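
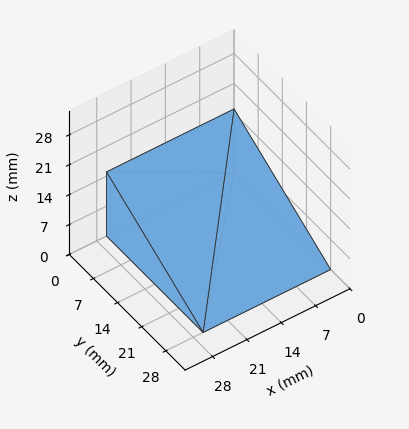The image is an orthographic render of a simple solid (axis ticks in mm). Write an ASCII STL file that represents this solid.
Reading the render: the shape is a wedge (ramp): 26 × 28 mm base, rising to 15 mm along the y=0 edge and sloping linearly to z=0 at y=28 (dimensions read to the nearest mm from the axis ticks). For the STL, each face is triangulated and given an outward normal.

solid part
  facet normal 0.0000 0.0000 -1.0000
    outer loop
      vertex 26.0 28.0 0.0
      vertex 26.0 0.0 0.0
      vertex 0.0 0.0 0.0
    endloop
  endfacet
  facet normal 0.0000 0.0000 -1.0000
    outer loop
      vertex 0.0 28.0 0.0
      vertex 26.0 28.0 0.0
      vertex 0.0 0.0 0.0
    endloop
  endfacet
  facet normal 0.0000 -1.0000 0.0000
    outer loop
      vertex 0.0 0.0 0.0
      vertex 26.0 0.0 0.0
      vertex 26.0 0.0 15.0
    endloop
  endfacet
  facet normal 0.0000 -1.0000 0.0000
    outer loop
      vertex 0.0 0.0 0.0
      vertex 26.0 0.0 15.0
      vertex 0.0 0.0 15.0
    endloop
  endfacet
  facet normal 0.0000 0.4722 0.8815
    outer loop
      vertex 0.0 0.0 15.0
      vertex 26.0 0.0 15.0
      vertex 26.0 28.0 0.0
    endloop
  endfacet
  facet normal 0.0000 0.4722 0.8815
    outer loop
      vertex 0.0 0.0 15.0
      vertex 26.0 28.0 0.0
      vertex 0.0 28.0 0.0
    endloop
  endfacet
  facet normal -1.0000 0.0000 0.0000
    outer loop
      vertex 0.0 0.0 15.0
      vertex 0.0 28.0 0.0
      vertex 0.0 0.0 0.0
    endloop
  endfacet
  facet normal 1.0000 0.0000 0.0000
    outer loop
      vertex 26.0 0.0 0.0
      vertex 26.0 28.0 0.0
      vertex 26.0 0.0 15.0
    endloop
  endfacet
endsolid part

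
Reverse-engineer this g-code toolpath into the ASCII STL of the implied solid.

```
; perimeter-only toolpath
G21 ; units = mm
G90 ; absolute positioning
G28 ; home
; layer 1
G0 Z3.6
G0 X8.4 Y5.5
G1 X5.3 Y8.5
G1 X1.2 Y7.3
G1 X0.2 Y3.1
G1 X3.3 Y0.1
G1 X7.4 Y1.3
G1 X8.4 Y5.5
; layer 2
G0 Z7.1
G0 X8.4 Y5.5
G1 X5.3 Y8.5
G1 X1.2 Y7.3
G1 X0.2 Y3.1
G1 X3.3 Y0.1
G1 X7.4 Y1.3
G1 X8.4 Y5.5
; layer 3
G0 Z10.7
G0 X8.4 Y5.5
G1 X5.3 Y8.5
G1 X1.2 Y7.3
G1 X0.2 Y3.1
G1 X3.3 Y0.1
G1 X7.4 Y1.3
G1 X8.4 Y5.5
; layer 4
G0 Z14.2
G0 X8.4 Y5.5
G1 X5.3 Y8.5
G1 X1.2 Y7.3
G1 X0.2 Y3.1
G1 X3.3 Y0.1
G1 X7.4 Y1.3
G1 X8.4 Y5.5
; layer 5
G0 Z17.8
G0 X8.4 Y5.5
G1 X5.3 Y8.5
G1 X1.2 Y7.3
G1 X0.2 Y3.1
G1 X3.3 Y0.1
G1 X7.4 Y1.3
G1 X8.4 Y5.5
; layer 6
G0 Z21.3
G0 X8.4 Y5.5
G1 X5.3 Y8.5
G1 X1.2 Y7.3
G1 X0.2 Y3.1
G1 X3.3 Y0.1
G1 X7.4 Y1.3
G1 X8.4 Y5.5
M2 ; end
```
solid part
  facet normal 0.0000 0.0000 -1.0000
    outer loop
      vertex 1.2 7.3 0.0
      vertex 5.3 8.5 0.0
      vertex 8.4 5.5 0.0
    endloop
  endfacet
  facet normal 0.0000 0.0000 -1.0000
    outer loop
      vertex 0.2 3.1 0.0
      vertex 1.2 7.3 0.0
      vertex 8.4 5.5 0.0
    endloop
  endfacet
  facet normal 0.0000 0.0000 -1.0000
    outer loop
      vertex 3.3 0.1 0.0
      vertex 0.2 3.1 0.0
      vertex 8.4 5.5 0.0
    endloop
  endfacet
  facet normal 0.0000 0.0000 -1.0000
    outer loop
      vertex 7.4 1.3 0.0
      vertex 3.3 0.1 0.0
      vertex 8.4 5.5 0.0
    endloop
  endfacet
  facet normal 0.0000 0.0000 1.0000
    outer loop
      vertex 8.4 5.5 21.3
      vertex 5.3 8.5 21.3
      vertex 1.2 7.3 21.3
    endloop
  endfacet
  facet normal 0.0000 0.0000 1.0000
    outer loop
      vertex 8.4 5.5 21.3
      vertex 1.2 7.3 21.3
      vertex 0.2 3.1 21.3
    endloop
  endfacet
  facet normal 0.0000 0.0000 1.0000
    outer loop
      vertex 8.4 5.5 21.3
      vertex 0.2 3.1 21.3
      vertex 3.3 0.1 21.3
    endloop
  endfacet
  facet normal 0.0000 0.0000 1.0000
    outer loop
      vertex 8.4 5.5 21.3
      vertex 3.3 0.1 21.3
      vertex 7.4 1.3 21.3
    endloop
  endfacet
  facet normal 0.6954 0.7186 0.0000
    outer loop
      vertex 8.4 5.5 0.0
      vertex 5.3 8.5 0.0
      vertex 5.3 8.5 21.3
    endloop
  endfacet
  facet normal 0.6954 0.7186 0.0000
    outer loop
      vertex 8.4 5.5 0.0
      vertex 5.3 8.5 21.3
      vertex 8.4 5.5 21.3
    endloop
  endfacet
  facet normal -0.2809 0.9597 0.0000
    outer loop
      vertex 5.3 8.5 0.0
      vertex 1.2 7.3 0.0
      vertex 1.2 7.3 21.3
    endloop
  endfacet
  facet normal -0.2809 0.9597 0.0000
    outer loop
      vertex 5.3 8.5 0.0
      vertex 1.2 7.3 21.3
      vertex 5.3 8.5 21.3
    endloop
  endfacet
  facet normal -0.9728 0.2316 0.0000
    outer loop
      vertex 1.2 7.3 0.0
      vertex 0.2 3.1 0.0
      vertex 0.2 3.1 21.3
    endloop
  endfacet
  facet normal -0.9728 0.2316 0.0000
    outer loop
      vertex 1.2 7.3 0.0
      vertex 0.2 3.1 21.3
      vertex 1.2 7.3 21.3
    endloop
  endfacet
  facet normal -0.6954 -0.7186 0.0000
    outer loop
      vertex 0.2 3.1 0.0
      vertex 3.3 0.1 0.0
      vertex 3.3 0.1 21.3
    endloop
  endfacet
  facet normal -0.6954 -0.7186 0.0000
    outer loop
      vertex 0.2 3.1 0.0
      vertex 3.3 0.1 21.3
      vertex 0.2 3.1 21.3
    endloop
  endfacet
  facet normal 0.2809 -0.9597 0.0000
    outer loop
      vertex 3.3 0.1 0.0
      vertex 7.4 1.3 0.0
      vertex 7.4 1.3 21.3
    endloop
  endfacet
  facet normal 0.2809 -0.9597 0.0000
    outer loop
      vertex 3.3 0.1 0.0
      vertex 7.4 1.3 21.3
      vertex 3.3 0.1 21.3
    endloop
  endfacet
  facet normal 0.9728 -0.2316 0.0000
    outer loop
      vertex 7.4 1.3 0.0
      vertex 8.4 5.5 0.0
      vertex 8.4 5.5 21.3
    endloop
  endfacet
  facet normal 0.9728 -0.2316 0.0000
    outer loop
      vertex 7.4 1.3 0.0
      vertex 8.4 5.5 21.3
      vertex 7.4 1.3 21.3
    endloop
  endfacet
endsolid part

The G0 Z moves step by Δz≈3.6 mm. Every layer's G1 loop is the same polygon, so the solid is a straight extrusion of it from z=0 to z≈21.3. Closing with flat bottom and top caps and triangulating gives 20 facets — a regular 6-sided prism (a cylinder approximated with 6 flat sides), circumscribed radius ≈ 4.3 mm, height ≈ 21.3 mm.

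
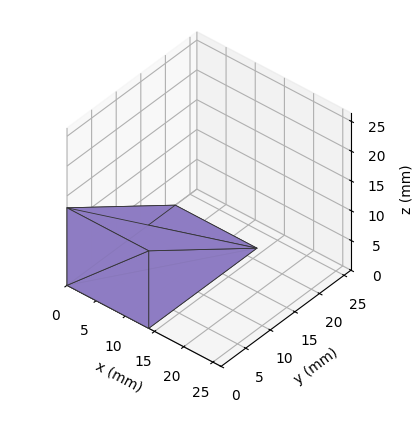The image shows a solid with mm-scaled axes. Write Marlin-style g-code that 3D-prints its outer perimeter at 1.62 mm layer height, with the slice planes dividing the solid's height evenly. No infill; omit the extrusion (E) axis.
Reading the render: the shape is a wedge (ramp): 14 × 22 mm base, rising to 13 mm along the y=0 edge and sloping linearly to z=0 at y=22 (dimensions read to the nearest mm from the axis ticks). For the g-code, the solid's height is divided into equal slices at the stated Δz and each level perimeter traced with G1 moves after a G0 lift.

; perimeter-only toolpath
G21 ; units = mm
G90 ; absolute positioning
G28 ; home
; layer 1
G0 Z1.62
G0 X0.00 Y0.00
G1 X14.00 Y0.00
G1 X14.00 Y19.25
G1 X0.00 Y19.25
G1 X0.00 Y0.00
; layer 2
G0 Z3.25
G0 X0.00 Y0.00
G1 X14.00 Y0.00
G1 X14.00 Y16.50
G1 X0.00 Y16.50
G1 X0.00 Y0.00
; layer 3
G0 Z4.88
G0 X0.00 Y0.00
G1 X14.00 Y0.00
G1 X14.00 Y13.75
G1 X0.00 Y13.75
G1 X0.00 Y0.00
; layer 4
G0 Z6.50
G0 X0.00 Y0.00
G1 X14.00 Y0.00
G1 X14.00 Y11.00
G1 X0.00 Y11.00
G1 X0.00 Y0.00
; layer 5
G0 Z8.12
G0 X0.00 Y0.00
G1 X14.00 Y0.00
G1 X14.00 Y8.25
G1 X0.00 Y8.25
G1 X0.00 Y0.00
; layer 6
G0 Z9.75
G0 X0.00 Y0.00
G1 X14.00 Y0.00
G1 X14.00 Y5.50
G1 X0.00 Y5.50
G1 X0.00 Y0.00
; layer 7
G0 Z11.38
G0 X0.00 Y0.00
G1 X14.00 Y0.00
G1 X14.00 Y2.75
G1 X0.00 Y2.75
G1 X0.00 Y0.00
M2 ; end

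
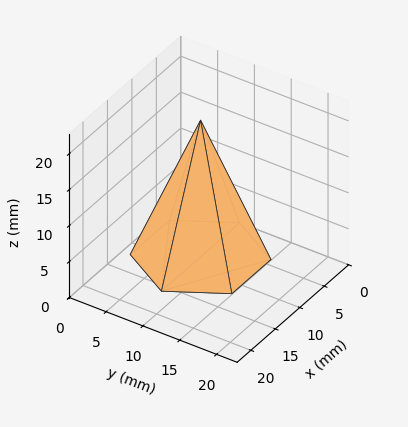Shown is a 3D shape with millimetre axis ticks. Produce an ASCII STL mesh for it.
Reading the render: the shape is a regular 6-sided pyramid, base circumscribed radius ≈ 8 mm, apex at z ≈ 19 mm (dimensions read to the nearest mm from the axis ticks). For the STL, each face is triangulated and given an outward normal.

solid part
  facet normal 0.0000 0.0000 -1.0000
    outer loop
      vertex 4.0 14.9 0.0
      vertex 12.0 14.9 0.0
      vertex 16.0 8.0 0.0
    endloop
  endfacet
  facet normal 0.0000 0.0000 -1.0000
    outer loop
      vertex 0.0 8.0 0.0
      vertex 4.0 14.9 0.0
      vertex 16.0 8.0 0.0
    endloop
  endfacet
  facet normal 0.0000 0.0000 -1.0000
    outer loop
      vertex 4.0 1.1 0.0
      vertex 0.0 8.0 0.0
      vertex 16.0 8.0 0.0
    endloop
  endfacet
  facet normal 0.0000 0.0000 -1.0000
    outer loop
      vertex 12.0 1.1 0.0
      vertex 4.0 1.1 0.0
      vertex 16.0 8.0 0.0
    endloop
  endfacet
  facet normal 0.8129 0.4712 0.3423
    outer loop
      vertex 16.0 8.0 0.0
      vertex 12.0 14.9 0.0
      vertex 8.0 8.0 19.0
    endloop
  endfacet
  facet normal 0.0000 0.9399 0.3413
    outer loop
      vertex 12.0 14.9 0.0
      vertex 4.0 14.9 0.0
      vertex 8.0 8.0 19.0
    endloop
  endfacet
  facet normal -0.8129 0.4712 0.3423
    outer loop
      vertex 4.0 14.9 0.0
      vertex 0.0 8.0 0.0
      vertex 8.0 8.0 19.0
    endloop
  endfacet
  facet normal -0.8129 -0.4712 0.3423
    outer loop
      vertex 0.0 8.0 0.0
      vertex 4.0 1.1 0.0
      vertex 8.0 8.0 19.0
    endloop
  endfacet
  facet normal 0.0000 -0.9399 0.3413
    outer loop
      vertex 4.0 1.1 0.0
      vertex 12.0 1.1 0.0
      vertex 8.0 8.0 19.0
    endloop
  endfacet
  facet normal 0.8129 -0.4712 0.3423
    outer loop
      vertex 12.0 1.1 0.0
      vertex 16.0 8.0 0.0
      vertex 8.0 8.0 19.0
    endloop
  endfacet
endsolid part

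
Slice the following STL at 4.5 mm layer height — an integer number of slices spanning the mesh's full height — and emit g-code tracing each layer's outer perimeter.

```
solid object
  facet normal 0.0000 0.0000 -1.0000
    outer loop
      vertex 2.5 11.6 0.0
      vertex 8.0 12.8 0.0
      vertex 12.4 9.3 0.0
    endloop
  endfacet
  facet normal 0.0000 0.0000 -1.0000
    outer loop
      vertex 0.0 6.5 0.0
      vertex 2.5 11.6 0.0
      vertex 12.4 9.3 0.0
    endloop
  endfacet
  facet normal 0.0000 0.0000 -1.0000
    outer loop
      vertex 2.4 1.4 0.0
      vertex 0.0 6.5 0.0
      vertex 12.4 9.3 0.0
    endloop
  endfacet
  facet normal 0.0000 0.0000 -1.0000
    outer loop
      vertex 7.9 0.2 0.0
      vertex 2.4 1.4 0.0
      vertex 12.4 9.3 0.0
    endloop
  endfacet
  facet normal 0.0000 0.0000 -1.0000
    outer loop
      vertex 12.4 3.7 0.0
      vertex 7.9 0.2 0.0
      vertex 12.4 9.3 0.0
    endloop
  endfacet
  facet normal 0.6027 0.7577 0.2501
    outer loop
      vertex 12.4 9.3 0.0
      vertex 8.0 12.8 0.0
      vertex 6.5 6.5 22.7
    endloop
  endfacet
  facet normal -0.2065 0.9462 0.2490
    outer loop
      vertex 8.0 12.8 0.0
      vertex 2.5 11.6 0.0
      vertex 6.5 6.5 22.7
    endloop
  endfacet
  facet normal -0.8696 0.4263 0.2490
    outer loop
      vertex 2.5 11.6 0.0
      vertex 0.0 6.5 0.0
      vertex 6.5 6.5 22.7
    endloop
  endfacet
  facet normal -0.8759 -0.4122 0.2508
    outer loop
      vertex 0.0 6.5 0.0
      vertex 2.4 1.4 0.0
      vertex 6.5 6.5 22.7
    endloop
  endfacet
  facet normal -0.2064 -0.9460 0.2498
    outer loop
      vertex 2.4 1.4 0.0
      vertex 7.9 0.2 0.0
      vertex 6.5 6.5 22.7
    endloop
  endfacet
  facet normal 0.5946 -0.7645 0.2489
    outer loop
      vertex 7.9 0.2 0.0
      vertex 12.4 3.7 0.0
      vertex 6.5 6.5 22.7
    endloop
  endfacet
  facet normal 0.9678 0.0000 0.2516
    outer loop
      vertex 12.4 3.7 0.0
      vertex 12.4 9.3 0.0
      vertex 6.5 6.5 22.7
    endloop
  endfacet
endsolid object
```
; perimeter-only toolpath
G21 ; units = mm
G90 ; absolute positioning
G28 ; home
; layer 1
G0 Z4.5
G0 X11.2 Y8.7
G1 X7.7 Y11.5
G1 X3.3 Y10.6
G1 X1.3 Y6.5
G1 X3.2 Y2.4
G1 X7.6 Y1.5
G1 X11.2 Y4.3
G1 X11.2 Y8.7
; layer 2
G0 Z9.1
G0 X10.0 Y8.2
G1 X7.4 Y10.3
G1 X4.1 Y9.6
G1 X2.6 Y6.5
G1 X4.0 Y3.4
G1 X7.3 Y2.7
G1 X10.0 Y4.8
G1 X10.0 Y8.2
; layer 3
G0 Z13.6
G0 X8.9 Y7.6
G1 X7.1 Y9.0
G1 X4.9 Y8.5
G1 X3.9 Y6.5
G1 X4.9 Y4.5
G1 X7.1 Y4.0
G1 X8.9 Y5.4
G1 X8.9 Y7.6
; layer 4
G0 Z18.2
G0 X7.7 Y7.1
G1 X6.8 Y7.8
G1 X5.7 Y7.5
G1 X5.2 Y6.5
G1 X5.7 Y5.5
G1 X6.8 Y5.2
G1 X7.7 Y5.9
G1 X7.7 Y7.1
M2 ; end

The solid is a regular 7-sided pyramid, base circumscribed radius ≈ 6.5 mm, apex at z ≈ 22.7 mm. Slicing at Δz = 4.5 mm — 5 equal slices spanning the solid's height, so layer i sits at z = i·h/5 — gives 4 non-empty perimeters. Each is a 7-segment closed polygon; G0 lifts to the layer z and rapids to the start vertex, then G1 traces the edges. The cross-section shrinks linearly with z (the slice at the apex is degenerate and omitted).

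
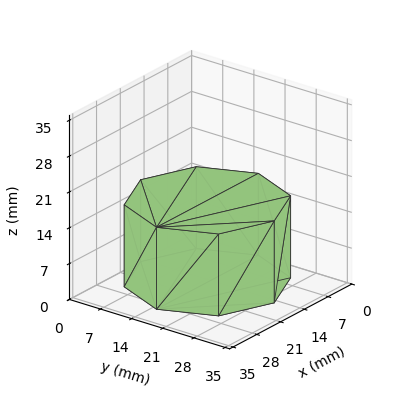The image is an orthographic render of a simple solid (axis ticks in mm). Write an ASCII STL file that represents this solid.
Reading the render: the shape is a regular 8-sided prism (a cylinder approximated with 8 flat sides), circumscribed radius ≈ 15 mm, height ≈ 16 mm (dimensions read to the nearest mm from the axis ticks). For the STL, each face is triangulated and given an outward normal.

solid part
  facet normal 0.0000 0.0000 -1.0000
    outer loop
      vertex 15.000 30.000 0.000
      vertex 25.607 25.607 0.000
      vertex 30.000 15.000 0.000
    endloop
  endfacet
  facet normal 0.0000 0.0000 -1.0000
    outer loop
      vertex 4.393 25.607 0.000
      vertex 15.000 30.000 0.000
      vertex 30.000 15.000 0.000
    endloop
  endfacet
  facet normal 0.0000 0.0000 -1.0000
    outer loop
      vertex 0.000 15.000 0.000
      vertex 4.393 25.607 0.000
      vertex 30.000 15.000 0.000
    endloop
  endfacet
  facet normal 0.0000 0.0000 -1.0000
    outer loop
      vertex 4.393 4.393 0.000
      vertex 0.000 15.000 0.000
      vertex 30.000 15.000 0.000
    endloop
  endfacet
  facet normal 0.0000 0.0000 -1.0000
    outer loop
      vertex 15.000 0.000 0.000
      vertex 4.393 4.393 0.000
      vertex 30.000 15.000 0.000
    endloop
  endfacet
  facet normal 0.0000 0.0000 -1.0000
    outer loop
      vertex 25.607 4.393 0.000
      vertex 15.000 0.000 0.000
      vertex 30.000 15.000 0.000
    endloop
  endfacet
  facet normal 0.0000 0.0000 1.0000
    outer loop
      vertex 30.000 15.000 16.000
      vertex 25.607 25.607 16.000
      vertex 15.000 30.000 16.000
    endloop
  endfacet
  facet normal 0.0000 0.0000 1.0000
    outer loop
      vertex 30.000 15.000 16.000
      vertex 15.000 30.000 16.000
      vertex 4.393 25.607 16.000
    endloop
  endfacet
  facet normal 0.0000 0.0000 1.0000
    outer loop
      vertex 30.000 15.000 16.000
      vertex 4.393 25.607 16.000
      vertex 0.000 15.000 16.000
    endloop
  endfacet
  facet normal 0.0000 0.0000 1.0000
    outer loop
      vertex 30.000 15.000 16.000
      vertex 0.000 15.000 16.000
      vertex 4.393 4.393 16.000
    endloop
  endfacet
  facet normal 0.0000 0.0000 1.0000
    outer loop
      vertex 30.000 15.000 16.000
      vertex 4.393 4.393 16.000
      vertex 15.000 0.000 16.000
    endloop
  endfacet
  facet normal 0.0000 0.0000 1.0000
    outer loop
      vertex 30.000 15.000 16.000
      vertex 15.000 0.000 16.000
      vertex 25.607 4.393 16.000
    endloop
  endfacet
  facet normal 0.9239 0.3826 0.0000
    outer loop
      vertex 30.000 15.000 0.000
      vertex 25.607 25.607 0.000
      vertex 25.607 25.607 16.000
    endloop
  endfacet
  facet normal 0.9239 0.3826 0.0000
    outer loop
      vertex 30.000 15.000 0.000
      vertex 25.607 25.607 16.000
      vertex 30.000 15.000 16.000
    endloop
  endfacet
  facet normal 0.3826 0.9239 0.0000
    outer loop
      vertex 25.607 25.607 0.000
      vertex 15.000 30.000 0.000
      vertex 15.000 30.000 16.000
    endloop
  endfacet
  facet normal 0.3826 0.9239 0.0000
    outer loop
      vertex 25.607 25.607 0.000
      vertex 15.000 30.000 16.000
      vertex 25.607 25.607 16.000
    endloop
  endfacet
  facet normal -0.3826 0.9239 0.0000
    outer loop
      vertex 15.000 30.000 0.000
      vertex 4.393 25.607 0.000
      vertex 4.393 25.607 16.000
    endloop
  endfacet
  facet normal -0.3826 0.9239 0.0000
    outer loop
      vertex 15.000 30.000 0.000
      vertex 4.393 25.607 16.000
      vertex 15.000 30.000 16.000
    endloop
  endfacet
  facet normal -0.9239 0.3826 0.0000
    outer loop
      vertex 4.393 25.607 0.000
      vertex 0.000 15.000 0.000
      vertex 0.000 15.000 16.000
    endloop
  endfacet
  facet normal -0.9239 0.3826 0.0000
    outer loop
      vertex 4.393 25.607 0.000
      vertex 0.000 15.000 16.000
      vertex 4.393 25.607 16.000
    endloop
  endfacet
  facet normal -0.9239 -0.3826 0.0000
    outer loop
      vertex 0.000 15.000 0.000
      vertex 4.393 4.393 0.000
      vertex 4.393 4.393 16.000
    endloop
  endfacet
  facet normal -0.9239 -0.3826 0.0000
    outer loop
      vertex 0.000 15.000 0.000
      vertex 4.393 4.393 16.000
      vertex 0.000 15.000 16.000
    endloop
  endfacet
  facet normal -0.3826 -0.9239 0.0000
    outer loop
      vertex 4.393 4.393 0.000
      vertex 15.000 0.000 0.000
      vertex 15.000 0.000 16.000
    endloop
  endfacet
  facet normal -0.3826 -0.9239 0.0000
    outer loop
      vertex 4.393 4.393 0.000
      vertex 15.000 0.000 16.000
      vertex 4.393 4.393 16.000
    endloop
  endfacet
  facet normal 0.3826 -0.9239 0.0000
    outer loop
      vertex 15.000 0.000 0.000
      vertex 25.607 4.393 0.000
      vertex 25.607 4.393 16.000
    endloop
  endfacet
  facet normal 0.3826 -0.9239 0.0000
    outer loop
      vertex 15.000 0.000 0.000
      vertex 25.607 4.393 16.000
      vertex 15.000 0.000 16.000
    endloop
  endfacet
  facet normal 0.9239 -0.3826 0.0000
    outer loop
      vertex 25.607 4.393 0.000
      vertex 30.000 15.000 0.000
      vertex 30.000 15.000 16.000
    endloop
  endfacet
  facet normal 0.9239 -0.3826 0.0000
    outer loop
      vertex 25.607 4.393 0.000
      vertex 30.000 15.000 16.000
      vertex 25.607 4.393 16.000
    endloop
  endfacet
endsolid part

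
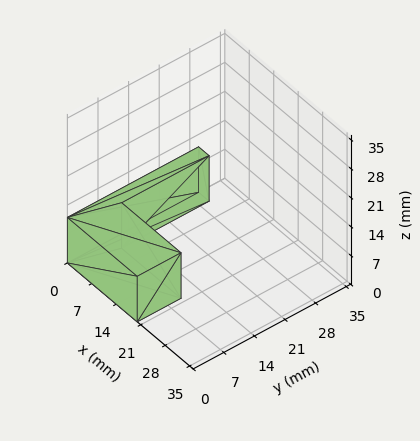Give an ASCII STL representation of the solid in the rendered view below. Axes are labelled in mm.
Reading the render: the shape is an L-shaped prism: outer 20 × 30 mm, arm thicknesses ≈ 10 mm (horizontal) and 3 mm (vertical), extruded 11 mm in z (dimensions read to the nearest mm from the axis ticks). For the STL, each face is triangulated and given an outward normal.

solid part
  facet normal 0.0000 0.0000 -1.0000
    outer loop
      vertex 20.0 10.0 0.0
      vertex 20.0 0.0 0.0
      vertex 0.0 0.0 0.0
    endloop
  endfacet
  facet normal 0.0000 0.0000 -1.0000
    outer loop
      vertex 3.0 10.0 0.0
      vertex 20.0 10.0 0.0
      vertex 0.0 0.0 0.0
    endloop
  endfacet
  facet normal 0.0000 0.0000 -1.0000
    outer loop
      vertex 3.0 30.0 0.0
      vertex 3.0 10.0 0.0
      vertex 0.0 0.0 0.0
    endloop
  endfacet
  facet normal 0.0000 0.0000 -1.0000
    outer loop
      vertex 0.0 30.0 0.0
      vertex 3.0 30.0 0.0
      vertex 0.0 0.0 0.0
    endloop
  endfacet
  facet normal 0.0000 0.0000 1.0000
    outer loop
      vertex 0.0 0.0 11.0
      vertex 20.0 0.0 11.0
      vertex 20.0 10.0 11.0
    endloop
  endfacet
  facet normal 0.0000 0.0000 1.0000
    outer loop
      vertex 0.0 0.0 11.0
      vertex 20.0 10.0 11.0
      vertex 3.0 10.0 11.0
    endloop
  endfacet
  facet normal 0.0000 0.0000 1.0000
    outer loop
      vertex 0.0 0.0 11.0
      vertex 3.0 10.0 11.0
      vertex 3.0 30.0 11.0
    endloop
  endfacet
  facet normal 0.0000 0.0000 1.0000
    outer loop
      vertex 0.0 0.0 11.0
      vertex 3.0 30.0 11.0
      vertex 0.0 30.0 11.0
    endloop
  endfacet
  facet normal 0.0000 -1.0000 0.0000
    outer loop
      vertex 0.0 0.0 0.0
      vertex 20.0 0.0 0.0
      vertex 20.0 0.0 11.0
    endloop
  endfacet
  facet normal 0.0000 -1.0000 0.0000
    outer loop
      vertex 0.0 0.0 0.0
      vertex 20.0 0.0 11.0
      vertex 0.0 0.0 11.0
    endloop
  endfacet
  facet normal 1.0000 0.0000 0.0000
    outer loop
      vertex 20.0 0.0 0.0
      vertex 20.0 10.0 0.0
      vertex 20.0 10.0 11.0
    endloop
  endfacet
  facet normal 1.0000 0.0000 0.0000
    outer loop
      vertex 20.0 0.0 0.0
      vertex 20.0 10.0 11.0
      vertex 20.0 0.0 11.0
    endloop
  endfacet
  facet normal 0.0000 1.0000 0.0000
    outer loop
      vertex 20.0 10.0 0.0
      vertex 3.0 10.0 0.0
      vertex 3.0 10.0 11.0
    endloop
  endfacet
  facet normal 0.0000 1.0000 0.0000
    outer loop
      vertex 20.0 10.0 0.0
      vertex 3.0 10.0 11.0
      vertex 20.0 10.0 11.0
    endloop
  endfacet
  facet normal 1.0000 0.0000 0.0000
    outer loop
      vertex 3.0 10.0 0.0
      vertex 3.0 30.0 0.0
      vertex 3.0 30.0 11.0
    endloop
  endfacet
  facet normal 1.0000 0.0000 0.0000
    outer loop
      vertex 3.0 10.0 0.0
      vertex 3.0 30.0 11.0
      vertex 3.0 10.0 11.0
    endloop
  endfacet
  facet normal 0.0000 1.0000 0.0000
    outer loop
      vertex 3.0 30.0 0.0
      vertex 0.0 30.0 0.0
      vertex 0.0 30.0 11.0
    endloop
  endfacet
  facet normal 0.0000 1.0000 0.0000
    outer loop
      vertex 3.0 30.0 0.0
      vertex 0.0 30.0 11.0
      vertex 3.0 30.0 11.0
    endloop
  endfacet
  facet normal -1.0000 0.0000 0.0000
    outer loop
      vertex 0.0 30.0 0.0
      vertex 0.0 0.0 0.0
      vertex 0.0 0.0 11.0
    endloop
  endfacet
  facet normal -1.0000 0.0000 0.0000
    outer loop
      vertex 0.0 30.0 0.0
      vertex 0.0 0.0 11.0
      vertex 0.0 30.0 11.0
    endloop
  endfacet
endsolid part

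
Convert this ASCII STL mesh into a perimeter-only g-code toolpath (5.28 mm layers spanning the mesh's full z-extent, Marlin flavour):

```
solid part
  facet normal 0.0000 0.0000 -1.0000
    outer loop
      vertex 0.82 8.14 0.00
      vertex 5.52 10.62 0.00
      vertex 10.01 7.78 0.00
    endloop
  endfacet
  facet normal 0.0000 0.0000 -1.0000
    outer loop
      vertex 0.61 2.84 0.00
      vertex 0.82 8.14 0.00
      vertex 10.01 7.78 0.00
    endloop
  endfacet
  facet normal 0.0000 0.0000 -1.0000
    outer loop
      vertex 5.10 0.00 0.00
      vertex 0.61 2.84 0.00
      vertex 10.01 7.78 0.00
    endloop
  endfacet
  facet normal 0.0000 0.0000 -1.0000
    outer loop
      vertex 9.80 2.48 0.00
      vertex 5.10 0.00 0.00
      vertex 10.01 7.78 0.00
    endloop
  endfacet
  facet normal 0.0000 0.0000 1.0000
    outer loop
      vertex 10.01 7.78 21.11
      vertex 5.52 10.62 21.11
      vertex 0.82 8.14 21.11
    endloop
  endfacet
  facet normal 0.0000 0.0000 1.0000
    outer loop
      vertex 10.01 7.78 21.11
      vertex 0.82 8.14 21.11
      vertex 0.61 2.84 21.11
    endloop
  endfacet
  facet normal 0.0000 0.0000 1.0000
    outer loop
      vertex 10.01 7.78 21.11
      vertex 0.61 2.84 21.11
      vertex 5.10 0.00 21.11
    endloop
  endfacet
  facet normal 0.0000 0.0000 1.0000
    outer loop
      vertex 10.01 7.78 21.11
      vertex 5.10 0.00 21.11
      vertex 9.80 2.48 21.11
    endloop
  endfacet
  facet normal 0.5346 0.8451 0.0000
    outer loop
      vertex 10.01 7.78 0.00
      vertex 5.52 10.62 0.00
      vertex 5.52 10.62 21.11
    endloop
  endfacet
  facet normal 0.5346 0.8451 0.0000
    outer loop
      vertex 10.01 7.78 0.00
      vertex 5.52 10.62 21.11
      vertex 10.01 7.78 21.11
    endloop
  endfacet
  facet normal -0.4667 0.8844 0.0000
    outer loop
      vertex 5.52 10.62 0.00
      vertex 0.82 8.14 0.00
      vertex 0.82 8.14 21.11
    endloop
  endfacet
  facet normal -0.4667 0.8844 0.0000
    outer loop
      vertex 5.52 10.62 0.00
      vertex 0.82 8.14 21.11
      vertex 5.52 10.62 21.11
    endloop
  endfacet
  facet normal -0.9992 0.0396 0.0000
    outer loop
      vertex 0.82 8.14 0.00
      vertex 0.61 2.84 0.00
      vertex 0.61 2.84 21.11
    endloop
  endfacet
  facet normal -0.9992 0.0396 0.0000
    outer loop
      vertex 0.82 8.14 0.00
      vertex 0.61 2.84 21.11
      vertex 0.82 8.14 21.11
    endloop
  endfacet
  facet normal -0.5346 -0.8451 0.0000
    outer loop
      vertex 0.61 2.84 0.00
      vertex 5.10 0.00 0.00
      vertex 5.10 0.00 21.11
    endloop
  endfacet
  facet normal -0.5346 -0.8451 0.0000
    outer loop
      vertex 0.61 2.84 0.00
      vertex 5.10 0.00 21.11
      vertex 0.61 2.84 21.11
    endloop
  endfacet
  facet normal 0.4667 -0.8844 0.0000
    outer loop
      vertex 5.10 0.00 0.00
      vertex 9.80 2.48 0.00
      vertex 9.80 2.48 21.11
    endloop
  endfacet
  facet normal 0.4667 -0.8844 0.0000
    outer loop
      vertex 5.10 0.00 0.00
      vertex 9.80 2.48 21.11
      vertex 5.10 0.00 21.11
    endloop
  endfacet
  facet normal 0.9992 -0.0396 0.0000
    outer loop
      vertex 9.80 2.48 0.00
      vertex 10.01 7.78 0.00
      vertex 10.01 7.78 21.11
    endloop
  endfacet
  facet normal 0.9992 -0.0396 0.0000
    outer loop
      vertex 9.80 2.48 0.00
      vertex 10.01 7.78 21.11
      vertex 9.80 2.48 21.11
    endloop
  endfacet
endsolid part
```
; perimeter-only toolpath
G21 ; units = mm
G90 ; absolute positioning
G28 ; home
; layer 1
G0 Z5.28
G0 X10.01 Y7.78
G1 X5.52 Y10.62
G1 X0.82 Y8.14
G1 X0.61 Y2.84
G1 X5.10 Y0.00
G1 X9.80 Y2.48
G1 X10.01 Y7.78
; layer 2
G0 Z10.55
G0 X10.01 Y7.78
G1 X5.52 Y10.62
G1 X0.82 Y8.14
G1 X0.61 Y2.84
G1 X5.10 Y0.00
G1 X9.80 Y2.48
G1 X10.01 Y7.78
; layer 3
G0 Z15.83
G0 X10.01 Y7.78
G1 X5.52 Y10.62
G1 X0.82 Y8.14
G1 X0.61 Y2.84
G1 X5.10 Y0.00
G1 X9.80 Y2.48
G1 X10.01 Y7.78
; layer 4
G0 Z21.11
G0 X10.01 Y7.78
G1 X5.52 Y10.62
G1 X0.82 Y8.14
G1 X0.61 Y2.84
G1 X5.10 Y0.00
G1 X9.80 Y2.48
G1 X10.01 Y7.78
M2 ; end

The solid is a regular 6-sided prism (a cylinder approximated with 6 flat sides), circumscribed radius ≈ 5.31 mm, height ≈ 21.1 mm. Slicing at Δz = 5.28 mm — 4 equal slices spanning the solid's height, so layer i sits at z = i·h/4 — gives 4 non-empty perimeters. Each is a 6-segment closed polygon; G0 lifts to the layer z and rapids to the start vertex, then G1 traces the edges.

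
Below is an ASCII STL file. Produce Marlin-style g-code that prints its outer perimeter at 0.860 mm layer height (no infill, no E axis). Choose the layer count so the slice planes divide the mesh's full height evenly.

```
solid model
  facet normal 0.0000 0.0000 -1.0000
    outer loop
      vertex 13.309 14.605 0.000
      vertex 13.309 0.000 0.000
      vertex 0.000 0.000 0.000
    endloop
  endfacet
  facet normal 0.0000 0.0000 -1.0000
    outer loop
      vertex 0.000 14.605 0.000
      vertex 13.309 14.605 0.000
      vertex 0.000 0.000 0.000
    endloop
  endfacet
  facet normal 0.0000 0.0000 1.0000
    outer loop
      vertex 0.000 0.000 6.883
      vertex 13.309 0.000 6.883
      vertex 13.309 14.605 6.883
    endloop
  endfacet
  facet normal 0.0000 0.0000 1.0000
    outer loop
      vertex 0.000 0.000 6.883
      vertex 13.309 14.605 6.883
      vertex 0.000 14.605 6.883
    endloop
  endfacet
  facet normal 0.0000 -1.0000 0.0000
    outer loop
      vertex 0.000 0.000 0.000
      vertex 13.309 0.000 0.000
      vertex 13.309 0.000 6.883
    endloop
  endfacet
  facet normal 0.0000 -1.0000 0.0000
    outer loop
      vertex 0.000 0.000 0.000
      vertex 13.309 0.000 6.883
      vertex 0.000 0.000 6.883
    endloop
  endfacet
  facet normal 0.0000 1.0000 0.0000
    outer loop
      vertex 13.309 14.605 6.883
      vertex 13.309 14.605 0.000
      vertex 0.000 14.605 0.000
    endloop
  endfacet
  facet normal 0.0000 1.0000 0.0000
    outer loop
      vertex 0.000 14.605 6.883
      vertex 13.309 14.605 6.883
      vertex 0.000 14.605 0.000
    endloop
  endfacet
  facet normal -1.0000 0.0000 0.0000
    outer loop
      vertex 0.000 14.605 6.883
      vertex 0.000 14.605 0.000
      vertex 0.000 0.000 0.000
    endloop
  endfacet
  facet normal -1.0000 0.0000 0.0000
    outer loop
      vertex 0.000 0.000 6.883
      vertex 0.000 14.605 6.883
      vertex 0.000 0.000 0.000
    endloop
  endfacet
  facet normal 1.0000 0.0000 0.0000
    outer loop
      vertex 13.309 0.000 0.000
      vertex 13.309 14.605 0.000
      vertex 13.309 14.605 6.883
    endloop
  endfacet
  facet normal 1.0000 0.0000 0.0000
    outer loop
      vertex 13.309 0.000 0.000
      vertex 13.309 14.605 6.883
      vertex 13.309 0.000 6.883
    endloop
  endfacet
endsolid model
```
; perimeter-only toolpath
G21 ; units = mm
G90 ; absolute positioning
G28 ; home
; layer 1
G0 Z0.860
G0 X0.000 Y0.000
G1 X13.309 Y0.000
G1 X13.309 Y14.605
G1 X0.000 Y14.605
G1 X0.000 Y0.000
; layer 2
G0 Z1.721
G0 X0.000 Y0.000
G1 X13.309 Y0.000
G1 X13.309 Y14.605
G1 X0.000 Y14.605
G1 X0.000 Y0.000
; layer 3
G0 Z2.581
G0 X0.000 Y0.000
G1 X13.309 Y0.000
G1 X13.309 Y14.605
G1 X0.000 Y14.605
G1 X0.000 Y0.000
; layer 4
G0 Z3.442
G0 X0.000 Y0.000
G1 X13.309 Y0.000
G1 X13.309 Y14.605
G1 X0.000 Y14.605
G1 X0.000 Y0.000
; layer 5
G0 Z4.302
G0 X0.000 Y0.000
G1 X13.309 Y0.000
G1 X13.309 Y14.605
G1 X0.000 Y14.605
G1 X0.000 Y0.000
; layer 6
G0 Z5.162
G0 X0.000 Y0.000
G1 X13.309 Y0.000
G1 X13.309 Y14.605
G1 X0.000 Y14.605
G1 X0.000 Y0.000
; layer 7
G0 Z6.023
G0 X0.000 Y0.000
G1 X13.309 Y0.000
G1 X13.309 Y14.605
G1 X0.000 Y14.605
G1 X0.000 Y0.000
; layer 8
G0 Z6.883
G0 X0.000 Y0.000
G1 X13.309 Y0.000
G1 X13.309 Y14.605
G1 X0.000 Y14.605
G1 X0.000 Y0.000
M2 ; end

The solid is a rectangular box, roughly 13.3 × 14.6 mm footprint and 6.88 mm tall. Slicing at Δz = 0.860 mm — 8 equal slices spanning the solid's height, so layer i sits at z = i·h/8 — gives 8 non-empty perimeters. Each is a 4-segment closed polygon; G0 lifts to the layer z and rapids to the start vertex, then G1 traces the edges.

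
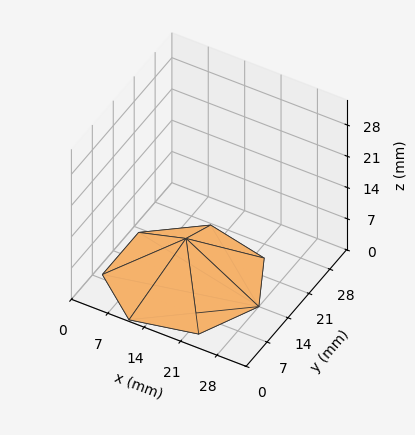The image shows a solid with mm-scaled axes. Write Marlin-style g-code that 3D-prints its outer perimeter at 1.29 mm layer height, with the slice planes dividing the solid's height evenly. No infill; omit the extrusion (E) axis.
Reading the render: the shape is a regular 7-sided pyramid, base circumscribed radius ≈ 14 mm, apex at z ≈ 9 mm (dimensions read to the nearest mm from the axis ticks). For the g-code, the solid's height is divided into equal slices at the stated Δz and each level perimeter traced with G1 moves after a G0 lift.

; perimeter-only toolpath
G21 ; units = mm
G90 ; absolute positioning
G28 ; home
; layer 1
G0 Z1.29
G0 X26.00 Y14.00
G1 X21.48 Y23.39
G1 X11.33 Y25.70
G1 X3.19 Y19.20
G1 X3.19 Y8.80
G1 X11.33 Y2.30
G1 X21.48 Y4.61
G1 X26.00 Y14.00
; layer 2
G0 Z2.57
G0 X24.00 Y14.00
G1 X20.24 Y21.82
G1 X11.77 Y23.75
G1 X4.99 Y18.34
G1 X4.99 Y9.66
G1 X11.77 Y4.25
G1 X20.24 Y6.18
G1 X24.00 Y14.00
; layer 3
G0 Z3.86
G0 X22.00 Y14.00
G1 X18.99 Y20.26
G1 X12.22 Y21.80
G1 X6.79 Y17.47
G1 X6.79 Y10.53
G1 X12.22 Y6.20
G1 X18.99 Y7.74
G1 X22.00 Y14.00
; layer 4
G0 Z5.14
G0 X20.00 Y14.00
G1 X17.74 Y18.69
G1 X12.66 Y19.85
G1 X8.60 Y16.60
G1 X8.60 Y11.40
G1 X12.66 Y8.15
G1 X17.74 Y9.31
G1 X20.00 Y14.00
; layer 5
G0 Z6.43
G0 X18.00 Y14.00
G1 X16.49 Y17.13
G1 X13.11 Y17.90
G1 X10.40 Y15.73
G1 X10.40 Y12.27
G1 X13.11 Y10.10
G1 X16.49 Y10.87
G1 X18.00 Y14.00
; layer 6
G0 Z7.71
G0 X16.00 Y14.00
G1 X15.25 Y15.56
G1 X13.55 Y15.95
G1 X12.20 Y14.87
G1 X12.20 Y13.13
G1 X13.55 Y12.05
G1 X15.25 Y12.44
G1 X16.00 Y14.00
M2 ; end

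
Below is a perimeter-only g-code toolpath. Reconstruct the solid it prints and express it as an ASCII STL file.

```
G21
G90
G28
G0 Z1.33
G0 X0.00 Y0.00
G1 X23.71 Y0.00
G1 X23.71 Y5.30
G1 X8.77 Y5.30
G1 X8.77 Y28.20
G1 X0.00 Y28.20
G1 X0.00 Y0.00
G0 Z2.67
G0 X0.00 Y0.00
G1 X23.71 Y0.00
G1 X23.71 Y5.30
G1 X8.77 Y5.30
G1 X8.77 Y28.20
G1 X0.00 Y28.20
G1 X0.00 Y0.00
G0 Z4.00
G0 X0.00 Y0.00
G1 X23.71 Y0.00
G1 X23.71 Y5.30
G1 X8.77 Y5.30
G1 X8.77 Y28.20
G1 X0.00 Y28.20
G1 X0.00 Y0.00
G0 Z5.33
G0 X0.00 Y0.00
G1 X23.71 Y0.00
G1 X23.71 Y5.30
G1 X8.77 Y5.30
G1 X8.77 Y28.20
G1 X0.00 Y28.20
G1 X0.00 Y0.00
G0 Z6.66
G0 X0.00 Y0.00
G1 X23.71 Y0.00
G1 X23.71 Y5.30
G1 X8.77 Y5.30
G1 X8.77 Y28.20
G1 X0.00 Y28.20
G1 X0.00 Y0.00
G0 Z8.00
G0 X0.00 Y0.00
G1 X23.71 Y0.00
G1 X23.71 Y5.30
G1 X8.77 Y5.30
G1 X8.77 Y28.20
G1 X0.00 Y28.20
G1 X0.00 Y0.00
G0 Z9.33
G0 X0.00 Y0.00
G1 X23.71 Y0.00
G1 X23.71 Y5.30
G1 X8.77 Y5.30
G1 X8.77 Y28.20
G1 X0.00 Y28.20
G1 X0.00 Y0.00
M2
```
solid part
  facet normal 0.0000 0.0000 -1.0000
    outer loop
      vertex 23.71 5.30 0.00
      vertex 23.71 0.00 0.00
      vertex 0.00 0.00 0.00
    endloop
  endfacet
  facet normal 0.0000 0.0000 -1.0000
    outer loop
      vertex 8.77 5.30 0.00
      vertex 23.71 5.30 0.00
      vertex 0.00 0.00 0.00
    endloop
  endfacet
  facet normal 0.0000 0.0000 -1.0000
    outer loop
      vertex 8.77 28.20 0.00
      vertex 8.77 5.30 0.00
      vertex 0.00 0.00 0.00
    endloop
  endfacet
  facet normal 0.0000 0.0000 -1.0000
    outer loop
      vertex 0.00 28.20 0.00
      vertex 8.77 28.20 0.00
      vertex 0.00 0.00 0.00
    endloop
  endfacet
  facet normal 0.0000 0.0000 1.0000
    outer loop
      vertex 0.00 0.00 9.33
      vertex 23.71 0.00 9.33
      vertex 23.71 5.30 9.33
    endloop
  endfacet
  facet normal 0.0000 0.0000 1.0000
    outer loop
      vertex 0.00 0.00 9.33
      vertex 23.71 5.30 9.33
      vertex 8.77 5.30 9.33
    endloop
  endfacet
  facet normal 0.0000 0.0000 1.0000
    outer loop
      vertex 0.00 0.00 9.33
      vertex 8.77 5.30 9.33
      vertex 8.77 28.20 9.33
    endloop
  endfacet
  facet normal 0.0000 0.0000 1.0000
    outer loop
      vertex 0.00 0.00 9.33
      vertex 8.77 28.20 9.33
      vertex 0.00 28.20 9.33
    endloop
  endfacet
  facet normal 0.0000 -1.0000 0.0000
    outer loop
      vertex 0.00 0.00 0.00
      vertex 23.71 0.00 0.00
      vertex 23.71 0.00 9.33
    endloop
  endfacet
  facet normal 0.0000 -1.0000 0.0000
    outer loop
      vertex 0.00 0.00 0.00
      vertex 23.71 0.00 9.33
      vertex 0.00 0.00 9.33
    endloop
  endfacet
  facet normal 1.0000 0.0000 0.0000
    outer loop
      vertex 23.71 0.00 0.00
      vertex 23.71 5.30 0.00
      vertex 23.71 5.30 9.33
    endloop
  endfacet
  facet normal 1.0000 0.0000 0.0000
    outer loop
      vertex 23.71 0.00 0.00
      vertex 23.71 5.30 9.33
      vertex 23.71 0.00 9.33
    endloop
  endfacet
  facet normal 0.0000 1.0000 0.0000
    outer loop
      vertex 23.71 5.30 0.00
      vertex 8.77 5.30 0.00
      vertex 8.77 5.30 9.33
    endloop
  endfacet
  facet normal 0.0000 1.0000 0.0000
    outer loop
      vertex 23.71 5.30 0.00
      vertex 8.77 5.30 9.33
      vertex 23.71 5.30 9.33
    endloop
  endfacet
  facet normal 1.0000 0.0000 0.0000
    outer loop
      vertex 8.77 5.30 0.00
      vertex 8.77 28.20 0.00
      vertex 8.77 28.20 9.33
    endloop
  endfacet
  facet normal 1.0000 0.0000 0.0000
    outer loop
      vertex 8.77 5.30 0.00
      vertex 8.77 28.20 9.33
      vertex 8.77 5.30 9.33
    endloop
  endfacet
  facet normal 0.0000 1.0000 0.0000
    outer loop
      vertex 8.77 28.20 0.00
      vertex 0.00 28.20 0.00
      vertex 0.00 28.20 9.33
    endloop
  endfacet
  facet normal 0.0000 1.0000 0.0000
    outer loop
      vertex 8.77 28.20 0.00
      vertex 0.00 28.20 9.33
      vertex 8.77 28.20 9.33
    endloop
  endfacet
  facet normal -1.0000 0.0000 0.0000
    outer loop
      vertex 0.00 28.20 0.00
      vertex 0.00 0.00 0.00
      vertex 0.00 0.00 9.33
    endloop
  endfacet
  facet normal -1.0000 0.0000 0.0000
    outer loop
      vertex 0.00 28.20 0.00
      vertex 0.00 0.00 9.33
      vertex 0.00 28.20 9.33
    endloop
  endfacet
endsolid part

The G0 Z moves step by Δz≈1.33 mm. Every layer's G1 loop is the same polygon, so the solid is a straight extrusion of it from z=0 to z≈9.33. Closing with flat bottom and top caps and triangulating gives 20 facets — an L-shaped prism: outer 23.7 × 28.2 mm, arm thicknesses ≈ 5.3 mm (horizontal) and 8.77 mm (vertical), extruded 9.33 mm in z.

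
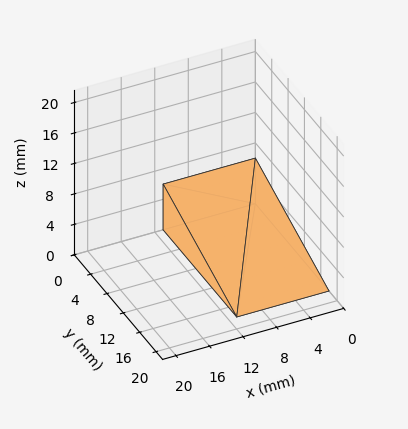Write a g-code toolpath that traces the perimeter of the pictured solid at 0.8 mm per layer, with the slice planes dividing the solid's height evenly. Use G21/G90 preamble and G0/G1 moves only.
Reading the render: the shape is a wedge (ramp): 11 × 18 mm base, rising to 6 mm along the y=0 edge and sloping linearly to z=0 at y=18 (dimensions read to the nearest mm from the axis ticks). For the g-code, the solid's height is divided into equal slices at the stated Δz and each level perimeter traced with G1 moves after a G0 lift.

; perimeter-only toolpath
G21 ; units = mm
G90 ; absolute positioning
G28 ; home
; layer 1
G0 Z0.8
G0 X0.0 Y0.0
G1 X11.0 Y0.0
G1 X11.0 Y15.8
G1 X0.0 Y15.8
G1 X0.0 Y0.0
; layer 2
G0 Z1.5
G0 X0.0 Y0.0
G1 X11.0 Y0.0
G1 X11.0 Y13.5
G1 X0.0 Y13.5
G1 X0.0 Y0.0
; layer 3
G0 Z2.2
G0 X0.0 Y0.0
G1 X11.0 Y0.0
G1 X11.0 Y11.2
G1 X0.0 Y11.2
G1 X0.0 Y0.0
; layer 4
G0 Z3.0
G0 X0.0 Y0.0
G1 X11.0 Y0.0
G1 X11.0 Y9.0
G1 X0.0 Y9.0
G1 X0.0 Y0.0
; layer 5
G0 Z3.8
G0 X0.0 Y0.0
G1 X11.0 Y0.0
G1 X11.0 Y6.8
G1 X0.0 Y6.8
G1 X0.0 Y0.0
; layer 6
G0 Z4.5
G0 X0.0 Y0.0
G1 X11.0 Y0.0
G1 X11.0 Y4.5
G1 X0.0 Y4.5
G1 X0.0 Y0.0
; layer 7
G0 Z5.2
G0 X0.0 Y0.0
G1 X11.0 Y0.0
G1 X11.0 Y2.2
G1 X0.0 Y2.2
G1 X0.0 Y0.0
M2 ; end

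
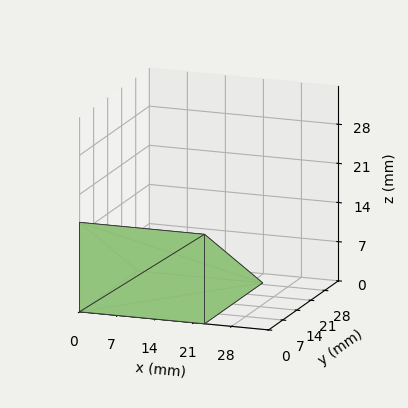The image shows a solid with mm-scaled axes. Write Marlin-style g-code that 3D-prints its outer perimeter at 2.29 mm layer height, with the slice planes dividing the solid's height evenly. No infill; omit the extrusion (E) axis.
Reading the render: the shape is a wedge (ramp): 23 × 29 mm base, rising to 16 mm along the y=0 edge and sloping linearly to z=0 at y=29 (dimensions read to the nearest mm from the axis ticks). For the g-code, the solid's height is divided into equal slices at the stated Δz and each level perimeter traced with G1 moves after a G0 lift.

; perimeter-only toolpath
G21 ; units = mm
G90 ; absolute positioning
G28 ; home
; layer 1
G0 Z2.29
G0 X0.00 Y0.00
G1 X23.00 Y0.00
G1 X23.00 Y24.86
G1 X0.00 Y24.86
G1 X0.00 Y0.00
; layer 2
G0 Z4.57
G0 X0.00 Y0.00
G1 X23.00 Y0.00
G1 X23.00 Y20.71
G1 X0.00 Y20.71
G1 X0.00 Y0.00
; layer 3
G0 Z6.86
G0 X0.00 Y0.00
G1 X23.00 Y0.00
G1 X23.00 Y16.57
G1 X0.00 Y16.57
G1 X0.00 Y0.00
; layer 4
G0 Z9.14
G0 X0.00 Y0.00
G1 X23.00 Y0.00
G1 X23.00 Y12.43
G1 X0.00 Y12.43
G1 X0.00 Y0.00
; layer 5
G0 Z11.43
G0 X0.00 Y0.00
G1 X23.00 Y0.00
G1 X23.00 Y8.29
G1 X0.00 Y8.29
G1 X0.00 Y0.00
; layer 6
G0 Z13.71
G0 X0.00 Y0.00
G1 X23.00 Y0.00
G1 X23.00 Y4.14
G1 X0.00 Y4.14
G1 X0.00 Y0.00
M2 ; end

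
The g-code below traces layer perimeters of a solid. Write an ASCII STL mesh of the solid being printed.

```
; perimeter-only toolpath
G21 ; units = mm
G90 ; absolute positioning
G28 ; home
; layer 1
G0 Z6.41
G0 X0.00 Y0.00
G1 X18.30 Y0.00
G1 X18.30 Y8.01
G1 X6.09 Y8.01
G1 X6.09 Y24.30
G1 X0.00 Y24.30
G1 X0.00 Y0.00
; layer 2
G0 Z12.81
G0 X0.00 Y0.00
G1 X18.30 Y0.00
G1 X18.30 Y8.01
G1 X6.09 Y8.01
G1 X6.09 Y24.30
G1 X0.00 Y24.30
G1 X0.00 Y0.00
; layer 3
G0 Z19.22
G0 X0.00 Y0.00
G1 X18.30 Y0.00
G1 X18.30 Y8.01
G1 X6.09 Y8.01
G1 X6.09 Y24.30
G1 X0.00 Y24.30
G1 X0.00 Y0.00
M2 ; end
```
solid part
  facet normal 0.0000 0.0000 -1.0000
    outer loop
      vertex 18.30 8.01 0.00
      vertex 18.30 0.00 0.00
      vertex 0.00 0.00 0.00
    endloop
  endfacet
  facet normal 0.0000 0.0000 -1.0000
    outer loop
      vertex 6.09 8.01 0.00
      vertex 18.30 8.01 0.00
      vertex 0.00 0.00 0.00
    endloop
  endfacet
  facet normal 0.0000 0.0000 -1.0000
    outer loop
      vertex 6.09 24.30 0.00
      vertex 6.09 8.01 0.00
      vertex 0.00 0.00 0.00
    endloop
  endfacet
  facet normal 0.0000 0.0000 -1.0000
    outer loop
      vertex 0.00 24.30 0.00
      vertex 6.09 24.30 0.00
      vertex 0.00 0.00 0.00
    endloop
  endfacet
  facet normal 0.0000 0.0000 1.0000
    outer loop
      vertex 0.00 0.00 19.22
      vertex 18.30 0.00 19.22
      vertex 18.30 8.01 19.22
    endloop
  endfacet
  facet normal 0.0000 0.0000 1.0000
    outer loop
      vertex 0.00 0.00 19.22
      vertex 18.30 8.01 19.22
      vertex 6.09 8.01 19.22
    endloop
  endfacet
  facet normal 0.0000 0.0000 1.0000
    outer loop
      vertex 0.00 0.00 19.22
      vertex 6.09 8.01 19.22
      vertex 6.09 24.30 19.22
    endloop
  endfacet
  facet normal 0.0000 0.0000 1.0000
    outer loop
      vertex 0.00 0.00 19.22
      vertex 6.09 24.30 19.22
      vertex 0.00 24.30 19.22
    endloop
  endfacet
  facet normal 0.0000 -1.0000 0.0000
    outer loop
      vertex 0.00 0.00 0.00
      vertex 18.30 0.00 0.00
      vertex 18.30 0.00 19.22
    endloop
  endfacet
  facet normal 0.0000 -1.0000 0.0000
    outer loop
      vertex 0.00 0.00 0.00
      vertex 18.30 0.00 19.22
      vertex 0.00 0.00 19.22
    endloop
  endfacet
  facet normal 1.0000 0.0000 0.0000
    outer loop
      vertex 18.30 0.00 0.00
      vertex 18.30 8.01 0.00
      vertex 18.30 8.01 19.22
    endloop
  endfacet
  facet normal 1.0000 0.0000 0.0000
    outer loop
      vertex 18.30 0.00 0.00
      vertex 18.30 8.01 19.22
      vertex 18.30 0.00 19.22
    endloop
  endfacet
  facet normal 0.0000 1.0000 0.0000
    outer loop
      vertex 18.30 8.01 0.00
      vertex 6.09 8.01 0.00
      vertex 6.09 8.01 19.22
    endloop
  endfacet
  facet normal 0.0000 1.0000 0.0000
    outer loop
      vertex 18.30 8.01 0.00
      vertex 6.09 8.01 19.22
      vertex 18.30 8.01 19.22
    endloop
  endfacet
  facet normal 1.0000 0.0000 0.0000
    outer loop
      vertex 6.09 8.01 0.00
      vertex 6.09 24.30 0.00
      vertex 6.09 24.30 19.22
    endloop
  endfacet
  facet normal 1.0000 0.0000 0.0000
    outer loop
      vertex 6.09 8.01 0.00
      vertex 6.09 24.30 19.22
      vertex 6.09 8.01 19.22
    endloop
  endfacet
  facet normal 0.0000 1.0000 0.0000
    outer loop
      vertex 6.09 24.30 0.00
      vertex 0.00 24.30 0.00
      vertex 0.00 24.30 19.22
    endloop
  endfacet
  facet normal 0.0000 1.0000 0.0000
    outer loop
      vertex 6.09 24.30 0.00
      vertex 0.00 24.30 19.22
      vertex 6.09 24.30 19.22
    endloop
  endfacet
  facet normal -1.0000 0.0000 0.0000
    outer loop
      vertex 0.00 24.30 0.00
      vertex 0.00 0.00 0.00
      vertex 0.00 0.00 19.22
    endloop
  endfacet
  facet normal -1.0000 0.0000 0.0000
    outer loop
      vertex 0.00 24.30 0.00
      vertex 0.00 0.00 19.22
      vertex 0.00 24.30 19.22
    endloop
  endfacet
endsolid part

The G0 Z moves step by Δz≈6.41 mm. Every layer's G1 loop is the same polygon, so the solid is a straight extrusion of it from z=0 to z≈19.2. Closing with flat bottom and top caps and triangulating gives 20 facets — an L-shaped prism: outer 18.3 × 24.3 mm, arm thicknesses ≈ 8.01 mm (horizontal) and 6.09 mm (vertical), extruded 19.2 mm in z.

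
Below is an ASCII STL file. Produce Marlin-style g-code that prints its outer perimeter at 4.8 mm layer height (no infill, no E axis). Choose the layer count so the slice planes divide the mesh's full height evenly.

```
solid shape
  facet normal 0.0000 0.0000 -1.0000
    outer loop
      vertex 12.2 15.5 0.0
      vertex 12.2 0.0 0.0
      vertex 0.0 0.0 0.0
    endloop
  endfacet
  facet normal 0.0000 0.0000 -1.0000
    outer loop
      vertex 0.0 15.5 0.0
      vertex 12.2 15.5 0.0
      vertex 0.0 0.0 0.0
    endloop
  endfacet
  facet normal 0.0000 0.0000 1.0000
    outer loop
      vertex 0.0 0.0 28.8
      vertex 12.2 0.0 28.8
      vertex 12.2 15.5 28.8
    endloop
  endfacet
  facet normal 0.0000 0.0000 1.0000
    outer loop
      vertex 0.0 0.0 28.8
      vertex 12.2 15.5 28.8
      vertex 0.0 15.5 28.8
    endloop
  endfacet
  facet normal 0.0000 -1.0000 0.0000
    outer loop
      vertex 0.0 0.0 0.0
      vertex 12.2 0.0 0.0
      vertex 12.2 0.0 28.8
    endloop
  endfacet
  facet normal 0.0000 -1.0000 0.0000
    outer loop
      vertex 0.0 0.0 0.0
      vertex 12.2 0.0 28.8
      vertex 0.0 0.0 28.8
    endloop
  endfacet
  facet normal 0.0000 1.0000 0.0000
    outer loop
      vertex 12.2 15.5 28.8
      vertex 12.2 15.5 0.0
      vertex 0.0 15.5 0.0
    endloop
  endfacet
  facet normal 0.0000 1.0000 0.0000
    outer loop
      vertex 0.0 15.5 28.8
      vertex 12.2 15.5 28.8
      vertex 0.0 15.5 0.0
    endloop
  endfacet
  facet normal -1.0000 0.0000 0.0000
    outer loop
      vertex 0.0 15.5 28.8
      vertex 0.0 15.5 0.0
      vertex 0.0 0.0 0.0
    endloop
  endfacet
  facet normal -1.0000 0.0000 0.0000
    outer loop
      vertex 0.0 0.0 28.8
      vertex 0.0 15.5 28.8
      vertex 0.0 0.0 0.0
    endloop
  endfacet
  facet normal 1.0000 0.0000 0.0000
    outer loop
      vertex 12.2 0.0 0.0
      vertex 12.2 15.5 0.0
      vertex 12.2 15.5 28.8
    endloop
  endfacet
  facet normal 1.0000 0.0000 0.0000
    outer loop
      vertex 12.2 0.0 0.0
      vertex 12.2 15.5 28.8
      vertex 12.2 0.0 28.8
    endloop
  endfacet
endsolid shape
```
; perimeter-only toolpath
G21 ; units = mm
G90 ; absolute positioning
G28 ; home
; layer 1
G0 Z4.8
G0 X0.0 Y0.0
G1 X12.2 Y0.0
G1 X12.2 Y15.5
G1 X0.0 Y15.5
G1 X0.0 Y0.0
; layer 2
G0 Z9.6
G0 X0.0 Y0.0
G1 X12.2 Y0.0
G1 X12.2 Y15.5
G1 X0.0 Y15.5
G1 X0.0 Y0.0
; layer 3
G0 Z14.4
G0 X0.0 Y0.0
G1 X12.2 Y0.0
G1 X12.2 Y15.5
G1 X0.0 Y15.5
G1 X0.0 Y0.0
; layer 4
G0 Z19.2
G0 X0.0 Y0.0
G1 X12.2 Y0.0
G1 X12.2 Y15.5
G1 X0.0 Y15.5
G1 X0.0 Y0.0
; layer 5
G0 Z24.0
G0 X0.0 Y0.0
G1 X12.2 Y0.0
G1 X12.2 Y15.5
G1 X0.0 Y15.5
G1 X0.0 Y0.0
; layer 6
G0 Z28.8
G0 X0.0 Y0.0
G1 X12.2 Y0.0
G1 X12.2 Y15.5
G1 X0.0 Y15.5
G1 X0.0 Y0.0
M2 ; end

The solid is a rectangular box, roughly 12.2 × 15.5 mm footprint and 28.8 mm tall. Slicing at Δz = 4.8 mm — 6 equal slices spanning the solid's height, so layer i sits at z = i·h/6 — gives 6 non-empty perimeters. Each is a 4-segment closed polygon; G0 lifts to the layer z and rapids to the start vertex, then G1 traces the edges.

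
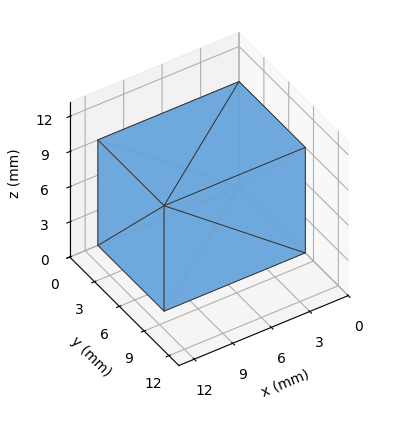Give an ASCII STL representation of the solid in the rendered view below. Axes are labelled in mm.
Reading the render: the shape is a rectangular box, roughly 11 × 8 mm footprint and 9 mm tall (dimensions read to the nearest mm from the axis ticks). For the STL, each face is triangulated and given an outward normal.

solid part
  facet normal 0.0000 0.0000 -1.0000
    outer loop
      vertex 11.00 8.00 0.00
      vertex 11.00 0.00 0.00
      vertex 0.00 0.00 0.00
    endloop
  endfacet
  facet normal 0.0000 0.0000 -1.0000
    outer loop
      vertex 0.00 8.00 0.00
      vertex 11.00 8.00 0.00
      vertex 0.00 0.00 0.00
    endloop
  endfacet
  facet normal 0.0000 0.0000 1.0000
    outer loop
      vertex 0.00 0.00 9.00
      vertex 11.00 0.00 9.00
      vertex 11.00 8.00 9.00
    endloop
  endfacet
  facet normal 0.0000 0.0000 1.0000
    outer loop
      vertex 0.00 0.00 9.00
      vertex 11.00 8.00 9.00
      vertex 0.00 8.00 9.00
    endloop
  endfacet
  facet normal 0.0000 -1.0000 0.0000
    outer loop
      vertex 0.00 0.00 0.00
      vertex 11.00 0.00 0.00
      vertex 11.00 0.00 9.00
    endloop
  endfacet
  facet normal 0.0000 -1.0000 0.0000
    outer loop
      vertex 0.00 0.00 0.00
      vertex 11.00 0.00 9.00
      vertex 0.00 0.00 9.00
    endloop
  endfacet
  facet normal 0.0000 1.0000 0.0000
    outer loop
      vertex 11.00 8.00 9.00
      vertex 11.00 8.00 0.00
      vertex 0.00 8.00 0.00
    endloop
  endfacet
  facet normal 0.0000 1.0000 0.0000
    outer loop
      vertex 0.00 8.00 9.00
      vertex 11.00 8.00 9.00
      vertex 0.00 8.00 0.00
    endloop
  endfacet
  facet normal -1.0000 0.0000 0.0000
    outer loop
      vertex 0.00 8.00 9.00
      vertex 0.00 8.00 0.00
      vertex 0.00 0.00 0.00
    endloop
  endfacet
  facet normal -1.0000 0.0000 0.0000
    outer loop
      vertex 0.00 0.00 9.00
      vertex 0.00 8.00 9.00
      vertex 0.00 0.00 0.00
    endloop
  endfacet
  facet normal 1.0000 0.0000 0.0000
    outer loop
      vertex 11.00 0.00 0.00
      vertex 11.00 8.00 0.00
      vertex 11.00 8.00 9.00
    endloop
  endfacet
  facet normal 1.0000 0.0000 0.0000
    outer loop
      vertex 11.00 0.00 0.00
      vertex 11.00 8.00 9.00
      vertex 11.00 0.00 9.00
    endloop
  endfacet
endsolid part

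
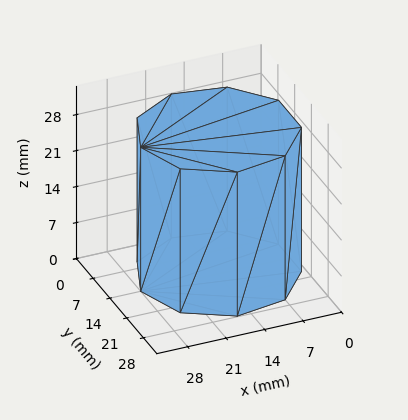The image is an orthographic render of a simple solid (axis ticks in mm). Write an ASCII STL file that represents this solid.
Reading the render: the shape is a regular 9-sided prism (a cylinder approximated with 9 flat sides), circumscribed radius ≈ 14 mm, height ≈ 28 mm (dimensions read to the nearest mm from the axis ticks). For the STL, each face is triangulated and given an outward normal.

solid part
  facet normal 0.0000 0.0000 -1.0000
    outer loop
      vertex 16.431 27.787 0.000
      vertex 24.725 22.999 0.000
      vertex 28.000 14.000 0.000
    endloop
  endfacet
  facet normal 0.0000 0.0000 -1.0000
    outer loop
      vertex 7.000 26.124 0.000
      vertex 16.431 27.787 0.000
      vertex 28.000 14.000 0.000
    endloop
  endfacet
  facet normal 0.0000 0.0000 -1.0000
    outer loop
      vertex 0.844 18.788 0.000
      vertex 7.000 26.124 0.000
      vertex 28.000 14.000 0.000
    endloop
  endfacet
  facet normal 0.0000 0.0000 -1.0000
    outer loop
      vertex 0.844 9.212 0.000
      vertex 0.844 18.788 0.000
      vertex 28.000 14.000 0.000
    endloop
  endfacet
  facet normal 0.0000 0.0000 -1.0000
    outer loop
      vertex 7.000 1.876 0.000
      vertex 0.844 9.212 0.000
      vertex 28.000 14.000 0.000
    endloop
  endfacet
  facet normal 0.0000 0.0000 -1.0000
    outer loop
      vertex 16.431 0.213 0.000
      vertex 7.000 1.876 0.000
      vertex 28.000 14.000 0.000
    endloop
  endfacet
  facet normal 0.0000 0.0000 -1.0000
    outer loop
      vertex 24.725 5.001 0.000
      vertex 16.431 0.213 0.000
      vertex 28.000 14.000 0.000
    endloop
  endfacet
  facet normal 0.0000 0.0000 1.0000
    outer loop
      vertex 28.000 14.000 28.000
      vertex 24.725 22.999 28.000
      vertex 16.431 27.787 28.000
    endloop
  endfacet
  facet normal 0.0000 0.0000 1.0000
    outer loop
      vertex 28.000 14.000 28.000
      vertex 16.431 27.787 28.000
      vertex 7.000 26.124 28.000
    endloop
  endfacet
  facet normal 0.0000 0.0000 1.0000
    outer loop
      vertex 28.000 14.000 28.000
      vertex 7.000 26.124 28.000
      vertex 0.844 18.788 28.000
    endloop
  endfacet
  facet normal 0.0000 0.0000 1.0000
    outer loop
      vertex 28.000 14.000 28.000
      vertex 0.844 18.788 28.000
      vertex 0.844 9.212 28.000
    endloop
  endfacet
  facet normal 0.0000 0.0000 1.0000
    outer loop
      vertex 28.000 14.000 28.000
      vertex 0.844 9.212 28.000
      vertex 7.000 1.876 28.000
    endloop
  endfacet
  facet normal 0.0000 0.0000 1.0000
    outer loop
      vertex 28.000 14.000 28.000
      vertex 7.000 1.876 28.000
      vertex 16.431 0.213 28.000
    endloop
  endfacet
  facet normal 0.0000 0.0000 1.0000
    outer loop
      vertex 28.000 14.000 28.000
      vertex 16.431 0.213 28.000
      vertex 24.725 5.001 28.000
    endloop
  endfacet
  facet normal 0.9397 0.3420 0.0000
    outer loop
      vertex 28.000 14.000 0.000
      vertex 24.725 22.999 0.000
      vertex 24.725 22.999 28.000
    endloop
  endfacet
  facet normal 0.9397 0.3420 0.0000
    outer loop
      vertex 28.000 14.000 0.000
      vertex 24.725 22.999 28.000
      vertex 28.000 14.000 28.000
    endloop
  endfacet
  facet normal 0.5000 0.8660 0.0000
    outer loop
      vertex 24.725 22.999 0.000
      vertex 16.431 27.787 0.000
      vertex 16.431 27.787 28.000
    endloop
  endfacet
  facet normal 0.5000 0.8660 0.0000
    outer loop
      vertex 24.725 22.999 0.000
      vertex 16.431 27.787 28.000
      vertex 24.725 22.999 28.000
    endloop
  endfacet
  facet normal -0.1737 0.9848 0.0000
    outer loop
      vertex 16.431 27.787 0.000
      vertex 7.000 26.124 0.000
      vertex 7.000 26.124 28.000
    endloop
  endfacet
  facet normal -0.1737 0.9848 0.0000
    outer loop
      vertex 16.431 27.787 0.000
      vertex 7.000 26.124 28.000
      vertex 16.431 27.787 28.000
    endloop
  endfacet
  facet normal -0.7660 0.6428 0.0000
    outer loop
      vertex 7.000 26.124 0.000
      vertex 0.844 18.788 0.000
      vertex 0.844 18.788 28.000
    endloop
  endfacet
  facet normal -0.7660 0.6428 0.0000
    outer loop
      vertex 7.000 26.124 0.000
      vertex 0.844 18.788 28.000
      vertex 7.000 26.124 28.000
    endloop
  endfacet
  facet normal -1.0000 0.0000 0.0000
    outer loop
      vertex 0.844 18.788 0.000
      vertex 0.844 9.212 0.000
      vertex 0.844 9.212 28.000
    endloop
  endfacet
  facet normal -1.0000 0.0000 0.0000
    outer loop
      vertex 0.844 18.788 0.000
      vertex 0.844 9.212 28.000
      vertex 0.844 18.788 28.000
    endloop
  endfacet
  facet normal -0.7660 -0.6428 0.0000
    outer loop
      vertex 0.844 9.212 0.000
      vertex 7.000 1.876 0.000
      vertex 7.000 1.876 28.000
    endloop
  endfacet
  facet normal -0.7660 -0.6428 0.0000
    outer loop
      vertex 0.844 9.212 0.000
      vertex 7.000 1.876 28.000
      vertex 0.844 9.212 28.000
    endloop
  endfacet
  facet normal -0.1737 -0.9848 0.0000
    outer loop
      vertex 7.000 1.876 0.000
      vertex 16.431 0.213 0.000
      vertex 16.431 0.213 28.000
    endloop
  endfacet
  facet normal -0.1737 -0.9848 0.0000
    outer loop
      vertex 7.000 1.876 0.000
      vertex 16.431 0.213 28.000
      vertex 7.000 1.876 28.000
    endloop
  endfacet
  facet normal 0.5000 -0.8660 0.0000
    outer loop
      vertex 16.431 0.213 0.000
      vertex 24.725 5.001 0.000
      vertex 24.725 5.001 28.000
    endloop
  endfacet
  facet normal 0.5000 -0.8660 0.0000
    outer loop
      vertex 16.431 0.213 0.000
      vertex 24.725 5.001 28.000
      vertex 16.431 0.213 28.000
    endloop
  endfacet
  facet normal 0.9397 -0.3420 0.0000
    outer loop
      vertex 24.725 5.001 0.000
      vertex 28.000 14.000 0.000
      vertex 28.000 14.000 28.000
    endloop
  endfacet
  facet normal 0.9397 -0.3420 0.0000
    outer loop
      vertex 24.725 5.001 0.000
      vertex 28.000 14.000 28.000
      vertex 24.725 5.001 28.000
    endloop
  endfacet
endsolid part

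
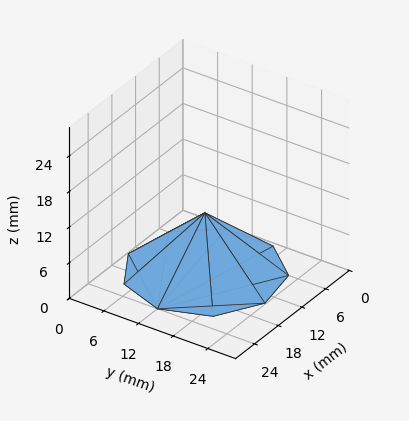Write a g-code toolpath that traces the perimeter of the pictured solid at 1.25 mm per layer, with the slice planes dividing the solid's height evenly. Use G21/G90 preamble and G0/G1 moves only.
Reading the render: the shape is a regular 9-sided pyramid, base circumscribed radius ≈ 12 mm, apex at z ≈ 10 mm (dimensions read to the nearest mm from the axis ticks). For the g-code, the solid's height is divided into equal slices at the stated Δz and each level perimeter traced with G1 moves after a G0 lift.

; perimeter-only toolpath
G21 ; units = mm
G90 ; absolute positioning
G28 ; home
; layer 1
G0 Z1.25
G0 X22.50 Y12.00
G1 X20.04 Y18.75
G1 X13.82 Y22.34
G1 X6.75 Y21.09
G1 X2.13 Y15.59
G1 X2.13 Y8.41
G1 X6.75 Y2.91
G1 X13.82 Y1.66
G1 X20.04 Y5.25
G1 X22.50 Y12.00
; layer 2
G0 Z2.50
G0 X21.00 Y12.00
G1 X18.89 Y17.78
G1 X13.56 Y20.87
G1 X7.50 Y19.79
G1 X3.54 Y15.08
G1 X3.54 Y8.93
G1 X7.50 Y4.21
G1 X13.56 Y3.13
G1 X18.89 Y6.22
G1 X21.00 Y12.00
; layer 3
G0 Z3.75
G0 X19.50 Y12.00
G1 X17.74 Y16.82
G1 X13.30 Y19.39
G1 X8.25 Y18.49
G1 X4.95 Y14.56
G1 X4.95 Y9.44
G1 X8.25 Y5.51
G1 X13.30 Y4.61
G1 X17.74 Y7.18
G1 X19.50 Y12.00
; layer 4
G0 Z5.00
G0 X18.00 Y12.00
G1 X16.59 Y15.86
G1 X13.04 Y17.91
G1 X9.00 Y17.20
G1 X6.36 Y14.05
G1 X6.36 Y9.95
G1 X9.00 Y6.80
G1 X13.04 Y6.09
G1 X16.59 Y8.14
G1 X18.00 Y12.00
; layer 5
G0 Z6.25
G0 X16.50 Y12.00
G1 X15.45 Y14.89
G1 X12.78 Y16.43
G1 X9.75 Y15.90
G1 X7.77 Y13.54
G1 X7.77 Y10.46
G1 X9.75 Y8.10
G1 X12.78 Y7.57
G1 X15.45 Y9.11
G1 X16.50 Y12.00
; layer 6
G0 Z7.50
G0 X15.00 Y12.00
G1 X14.30 Y13.93
G1 X12.52 Y14.96
G1 X10.50 Y14.60
G1 X9.18 Y13.03
G1 X9.18 Y10.97
G1 X10.50 Y9.40
G1 X12.52 Y9.04
G1 X14.30 Y10.07
G1 X15.00 Y12.00
; layer 7
G0 Z8.75
G0 X13.50 Y12.00
G1 X13.15 Y12.96
G1 X12.26 Y13.48
G1 X11.25 Y13.30
G1 X10.59 Y12.51
G1 X10.59 Y11.49
G1 X11.25 Y10.70
G1 X12.26 Y10.52
G1 X13.15 Y11.04
G1 X13.50 Y12.00
M2 ; end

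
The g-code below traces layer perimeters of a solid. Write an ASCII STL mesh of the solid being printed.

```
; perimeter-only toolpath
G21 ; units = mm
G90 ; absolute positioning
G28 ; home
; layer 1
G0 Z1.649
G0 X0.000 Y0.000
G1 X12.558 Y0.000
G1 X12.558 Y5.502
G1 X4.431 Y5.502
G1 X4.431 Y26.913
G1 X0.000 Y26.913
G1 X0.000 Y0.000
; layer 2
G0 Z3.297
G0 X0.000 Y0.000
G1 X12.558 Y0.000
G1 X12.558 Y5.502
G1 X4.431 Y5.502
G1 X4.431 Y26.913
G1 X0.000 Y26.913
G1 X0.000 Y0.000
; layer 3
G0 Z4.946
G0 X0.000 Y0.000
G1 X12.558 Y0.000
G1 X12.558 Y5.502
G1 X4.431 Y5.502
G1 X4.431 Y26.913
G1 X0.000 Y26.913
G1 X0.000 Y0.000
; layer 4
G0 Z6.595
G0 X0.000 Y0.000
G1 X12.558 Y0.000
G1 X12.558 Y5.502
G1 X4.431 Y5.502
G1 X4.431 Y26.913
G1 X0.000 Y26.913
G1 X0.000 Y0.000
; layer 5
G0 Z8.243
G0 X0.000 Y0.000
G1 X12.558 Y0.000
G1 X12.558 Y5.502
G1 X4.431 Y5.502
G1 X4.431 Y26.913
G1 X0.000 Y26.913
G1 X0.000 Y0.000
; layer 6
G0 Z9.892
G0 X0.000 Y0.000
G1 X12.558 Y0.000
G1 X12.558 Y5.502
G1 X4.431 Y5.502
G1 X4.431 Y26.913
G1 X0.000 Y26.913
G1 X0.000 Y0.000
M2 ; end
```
solid part
  facet normal 0.0000 0.0000 -1.0000
    outer loop
      vertex 12.558 5.502 0.000
      vertex 12.558 0.000 0.000
      vertex 0.000 0.000 0.000
    endloop
  endfacet
  facet normal 0.0000 0.0000 -1.0000
    outer loop
      vertex 4.431 5.502 0.000
      vertex 12.558 5.502 0.000
      vertex 0.000 0.000 0.000
    endloop
  endfacet
  facet normal 0.0000 0.0000 -1.0000
    outer loop
      vertex 4.431 26.913 0.000
      vertex 4.431 5.502 0.000
      vertex 0.000 0.000 0.000
    endloop
  endfacet
  facet normal 0.0000 0.0000 -1.0000
    outer loop
      vertex 0.000 26.913 0.000
      vertex 4.431 26.913 0.000
      vertex 0.000 0.000 0.000
    endloop
  endfacet
  facet normal 0.0000 0.0000 1.0000
    outer loop
      vertex 0.000 0.000 9.892
      vertex 12.558 0.000 9.892
      vertex 12.558 5.502 9.892
    endloop
  endfacet
  facet normal 0.0000 0.0000 1.0000
    outer loop
      vertex 0.000 0.000 9.892
      vertex 12.558 5.502 9.892
      vertex 4.431 5.502 9.892
    endloop
  endfacet
  facet normal 0.0000 0.0000 1.0000
    outer loop
      vertex 0.000 0.000 9.892
      vertex 4.431 5.502 9.892
      vertex 4.431 26.913 9.892
    endloop
  endfacet
  facet normal 0.0000 0.0000 1.0000
    outer loop
      vertex 0.000 0.000 9.892
      vertex 4.431 26.913 9.892
      vertex 0.000 26.913 9.892
    endloop
  endfacet
  facet normal 0.0000 -1.0000 0.0000
    outer loop
      vertex 0.000 0.000 0.000
      vertex 12.558 0.000 0.000
      vertex 12.558 0.000 9.892
    endloop
  endfacet
  facet normal 0.0000 -1.0000 0.0000
    outer loop
      vertex 0.000 0.000 0.000
      vertex 12.558 0.000 9.892
      vertex 0.000 0.000 9.892
    endloop
  endfacet
  facet normal 1.0000 0.0000 0.0000
    outer loop
      vertex 12.558 0.000 0.000
      vertex 12.558 5.502 0.000
      vertex 12.558 5.502 9.892
    endloop
  endfacet
  facet normal 1.0000 0.0000 0.0000
    outer loop
      vertex 12.558 0.000 0.000
      vertex 12.558 5.502 9.892
      vertex 12.558 0.000 9.892
    endloop
  endfacet
  facet normal 0.0000 1.0000 0.0000
    outer loop
      vertex 12.558 5.502 0.000
      vertex 4.431 5.502 0.000
      vertex 4.431 5.502 9.892
    endloop
  endfacet
  facet normal 0.0000 1.0000 0.0000
    outer loop
      vertex 12.558 5.502 0.000
      vertex 4.431 5.502 9.892
      vertex 12.558 5.502 9.892
    endloop
  endfacet
  facet normal 1.0000 0.0000 0.0000
    outer loop
      vertex 4.431 5.502 0.000
      vertex 4.431 26.913 0.000
      vertex 4.431 26.913 9.892
    endloop
  endfacet
  facet normal 1.0000 0.0000 0.0000
    outer loop
      vertex 4.431 5.502 0.000
      vertex 4.431 26.913 9.892
      vertex 4.431 5.502 9.892
    endloop
  endfacet
  facet normal 0.0000 1.0000 0.0000
    outer loop
      vertex 4.431 26.913 0.000
      vertex 0.000 26.913 0.000
      vertex 0.000 26.913 9.892
    endloop
  endfacet
  facet normal 0.0000 1.0000 0.0000
    outer loop
      vertex 4.431 26.913 0.000
      vertex 0.000 26.913 9.892
      vertex 4.431 26.913 9.892
    endloop
  endfacet
  facet normal -1.0000 0.0000 0.0000
    outer loop
      vertex 0.000 26.913 0.000
      vertex 0.000 0.000 0.000
      vertex 0.000 0.000 9.892
    endloop
  endfacet
  facet normal -1.0000 0.0000 0.0000
    outer loop
      vertex 0.000 26.913 0.000
      vertex 0.000 0.000 9.892
      vertex 0.000 26.913 9.892
    endloop
  endfacet
endsolid part

The G0 Z moves step by Δz≈1.649 mm. Every layer's G1 loop is the same polygon, so the solid is a straight extrusion of it from z=0 to z≈9.89. Closing with flat bottom and top caps and triangulating gives 20 facets — an L-shaped prism: outer 12.6 × 26.9 mm, arm thicknesses ≈ 5.5 mm (horizontal) and 4.43 mm (vertical), extruded 9.89 mm in z.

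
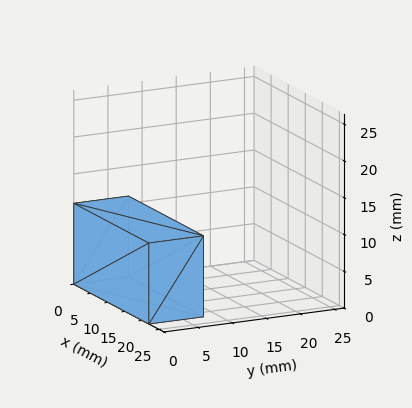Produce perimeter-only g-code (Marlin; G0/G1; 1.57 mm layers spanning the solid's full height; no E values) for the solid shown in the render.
Reading the render: the shape is a rectangular box, roughly 22 × 8 mm footprint and 11 mm tall (dimensions read to the nearest mm from the axis ticks). For the g-code, the solid's height is divided into equal slices at the stated Δz and each level perimeter traced with G1 moves after a G0 lift.

; perimeter-only toolpath
G21 ; units = mm
G90 ; absolute positioning
G28 ; home
; layer 1
G0 Z1.57
G0 X0.00 Y0.00
G1 X22.00 Y0.00
G1 X22.00 Y8.00
G1 X0.00 Y8.00
G1 X0.00 Y0.00
; layer 2
G0 Z3.14
G0 X0.00 Y0.00
G1 X22.00 Y0.00
G1 X22.00 Y8.00
G1 X0.00 Y8.00
G1 X0.00 Y0.00
; layer 3
G0 Z4.71
G0 X0.00 Y0.00
G1 X22.00 Y0.00
G1 X22.00 Y8.00
G1 X0.00 Y8.00
G1 X0.00 Y0.00
; layer 4
G0 Z6.29
G0 X0.00 Y0.00
G1 X22.00 Y0.00
G1 X22.00 Y8.00
G1 X0.00 Y8.00
G1 X0.00 Y0.00
; layer 5
G0 Z7.86
G0 X0.00 Y0.00
G1 X22.00 Y0.00
G1 X22.00 Y8.00
G1 X0.00 Y8.00
G1 X0.00 Y0.00
; layer 6
G0 Z9.43
G0 X0.00 Y0.00
G1 X22.00 Y0.00
G1 X22.00 Y8.00
G1 X0.00 Y8.00
G1 X0.00 Y0.00
; layer 7
G0 Z11.00
G0 X0.00 Y0.00
G1 X22.00 Y0.00
G1 X22.00 Y8.00
G1 X0.00 Y8.00
G1 X0.00 Y0.00
M2 ; end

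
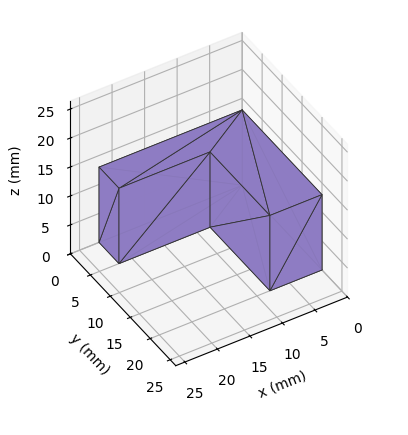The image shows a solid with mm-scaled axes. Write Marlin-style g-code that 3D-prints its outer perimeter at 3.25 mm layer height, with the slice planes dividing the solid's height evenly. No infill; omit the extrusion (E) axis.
Reading the render: the shape is an L-shaped prism: outer 22 × 20 mm, arm thicknesses ≈ 5 mm (horizontal) and 8 mm (vertical), extruded 13 mm in z (dimensions read to the nearest mm from the axis ticks). For the g-code, the solid's height is divided into equal slices at the stated Δz and each level perimeter traced with G1 moves after a G0 lift.

; perimeter-only toolpath
G21 ; units = mm
G90 ; absolute positioning
G28 ; home
; layer 1
G0 Z3.25
G0 X0.00 Y0.00
G1 X22.00 Y0.00
G1 X22.00 Y5.00
G1 X8.00 Y5.00
G1 X8.00 Y20.00
G1 X0.00 Y20.00
G1 X0.00 Y0.00
; layer 2
G0 Z6.50
G0 X0.00 Y0.00
G1 X22.00 Y0.00
G1 X22.00 Y5.00
G1 X8.00 Y5.00
G1 X8.00 Y20.00
G1 X0.00 Y20.00
G1 X0.00 Y0.00
; layer 3
G0 Z9.75
G0 X0.00 Y0.00
G1 X22.00 Y0.00
G1 X22.00 Y5.00
G1 X8.00 Y5.00
G1 X8.00 Y20.00
G1 X0.00 Y20.00
G1 X0.00 Y0.00
; layer 4
G0 Z13.00
G0 X0.00 Y0.00
G1 X22.00 Y0.00
G1 X22.00 Y5.00
G1 X8.00 Y5.00
G1 X8.00 Y20.00
G1 X0.00 Y20.00
G1 X0.00 Y0.00
M2 ; end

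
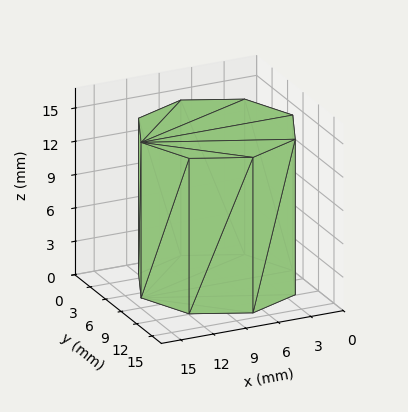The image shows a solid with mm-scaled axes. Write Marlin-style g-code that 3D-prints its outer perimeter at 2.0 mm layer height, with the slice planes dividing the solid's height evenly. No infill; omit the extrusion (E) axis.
Reading the render: the shape is a regular 8-sided prism (a cylinder approximated with 8 flat sides), circumscribed radius ≈ 7 mm, height ≈ 14 mm (dimensions read to the nearest mm from the axis ticks). For the g-code, the solid's height is divided into equal slices at the stated Δz and each level perimeter traced with G1 moves after a G0 lift.

; perimeter-only toolpath
G21 ; units = mm
G90 ; absolute positioning
G28 ; home
; layer 1
G0 Z2.0
G0 X14.0 Y7.0
G1 X11.9 Y11.9
G1 X7.0 Y14.0
G1 X2.1 Y11.9
G1 X0.0 Y7.0
G1 X2.1 Y2.1
G1 X7.0 Y0.0
G1 X11.9 Y2.1
G1 X14.0 Y7.0
; layer 2
G0 Z4.0
G0 X14.0 Y7.0
G1 X11.9 Y11.9
G1 X7.0 Y14.0
G1 X2.1 Y11.9
G1 X0.0 Y7.0
G1 X2.1 Y2.1
G1 X7.0 Y0.0
G1 X11.9 Y2.1
G1 X14.0 Y7.0
; layer 3
G0 Z6.0
G0 X14.0 Y7.0
G1 X11.9 Y11.9
G1 X7.0 Y14.0
G1 X2.1 Y11.9
G1 X0.0 Y7.0
G1 X2.1 Y2.1
G1 X7.0 Y0.0
G1 X11.9 Y2.1
G1 X14.0 Y7.0
; layer 4
G0 Z8.0
G0 X14.0 Y7.0
G1 X11.9 Y11.9
G1 X7.0 Y14.0
G1 X2.1 Y11.9
G1 X0.0 Y7.0
G1 X2.1 Y2.1
G1 X7.0 Y0.0
G1 X11.9 Y2.1
G1 X14.0 Y7.0
; layer 5
G0 Z10.0
G0 X14.0 Y7.0
G1 X11.9 Y11.9
G1 X7.0 Y14.0
G1 X2.1 Y11.9
G1 X0.0 Y7.0
G1 X2.1 Y2.1
G1 X7.0 Y0.0
G1 X11.9 Y2.1
G1 X14.0 Y7.0
; layer 6
G0 Z12.0
G0 X14.0 Y7.0
G1 X11.9 Y11.9
G1 X7.0 Y14.0
G1 X2.1 Y11.9
G1 X0.0 Y7.0
G1 X2.1 Y2.1
G1 X7.0 Y0.0
G1 X11.9 Y2.1
G1 X14.0 Y7.0
; layer 7
G0 Z14.0
G0 X14.0 Y7.0
G1 X11.9 Y11.9
G1 X7.0 Y14.0
G1 X2.1 Y11.9
G1 X0.0 Y7.0
G1 X2.1 Y2.1
G1 X7.0 Y0.0
G1 X11.9 Y2.1
G1 X14.0 Y7.0
M2 ; end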